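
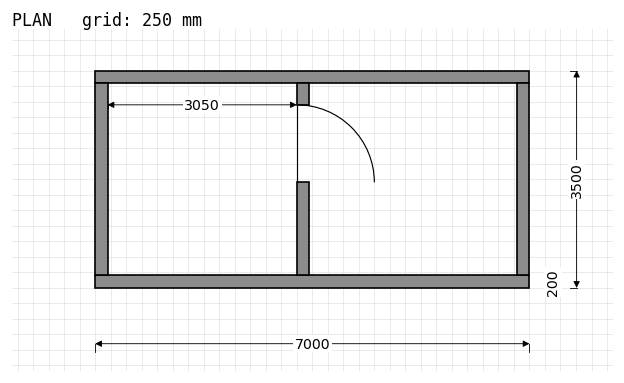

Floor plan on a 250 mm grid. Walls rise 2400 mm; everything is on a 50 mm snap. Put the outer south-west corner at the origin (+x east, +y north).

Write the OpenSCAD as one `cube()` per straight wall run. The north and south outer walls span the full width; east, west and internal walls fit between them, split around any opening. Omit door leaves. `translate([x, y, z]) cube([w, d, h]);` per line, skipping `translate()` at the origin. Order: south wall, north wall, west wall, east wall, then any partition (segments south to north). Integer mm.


cube([7000, 200, 2400]);
translate([0, 3300, 0]) cube([7000, 200, 2400]);
translate([0, 200, 0]) cube([200, 3100, 2400]);
translate([6800, 200, 0]) cube([200, 3100, 2400]);
translate([3250, 200, 0]) cube([200, 1500, 2400]);
translate([3250, 2950, 0]) cube([200, 350, 2400]);


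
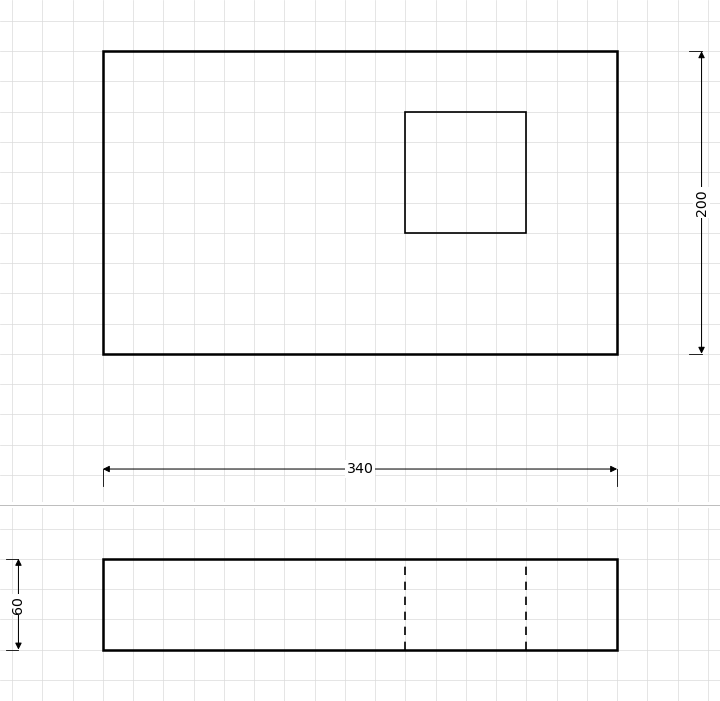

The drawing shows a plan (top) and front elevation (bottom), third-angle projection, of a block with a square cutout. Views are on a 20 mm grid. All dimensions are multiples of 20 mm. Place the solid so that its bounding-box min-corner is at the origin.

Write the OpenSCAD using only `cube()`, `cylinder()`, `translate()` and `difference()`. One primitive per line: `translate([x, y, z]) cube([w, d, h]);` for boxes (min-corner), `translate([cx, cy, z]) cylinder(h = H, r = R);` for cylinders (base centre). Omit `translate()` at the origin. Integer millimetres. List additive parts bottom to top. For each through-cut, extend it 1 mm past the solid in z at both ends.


difference() {
  cube([340, 200, 60]);
  translate([200, 80, -1]) cube([80, 80, 62]);
}


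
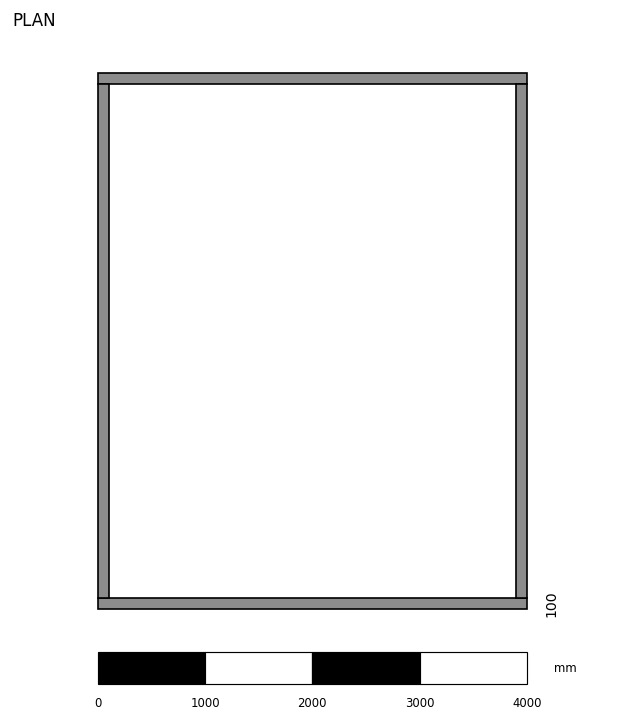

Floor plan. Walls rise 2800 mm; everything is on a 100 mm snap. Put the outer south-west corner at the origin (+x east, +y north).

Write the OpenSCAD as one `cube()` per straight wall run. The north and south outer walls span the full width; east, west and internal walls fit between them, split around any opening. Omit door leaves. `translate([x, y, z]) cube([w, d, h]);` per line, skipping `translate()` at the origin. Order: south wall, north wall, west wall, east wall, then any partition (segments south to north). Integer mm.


cube([4000, 100, 2800]);
translate([0, 4900, 0]) cube([4000, 100, 2800]);
translate([0, 100, 0]) cube([100, 4800, 2800]);
translate([3900, 100, 0]) cube([100, 4800, 2800]);


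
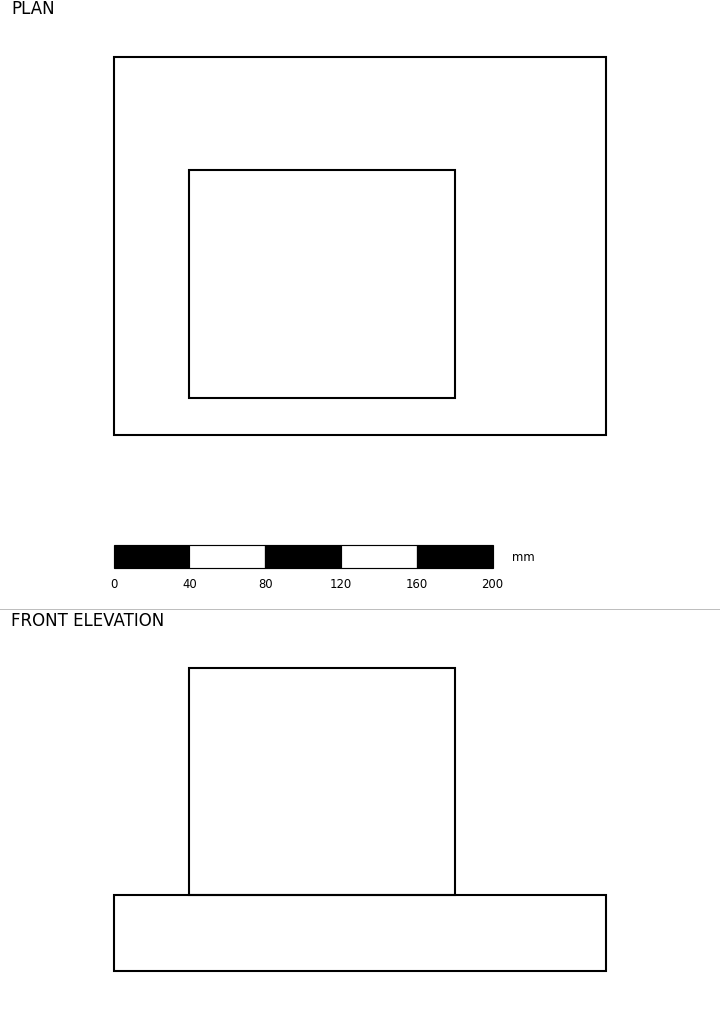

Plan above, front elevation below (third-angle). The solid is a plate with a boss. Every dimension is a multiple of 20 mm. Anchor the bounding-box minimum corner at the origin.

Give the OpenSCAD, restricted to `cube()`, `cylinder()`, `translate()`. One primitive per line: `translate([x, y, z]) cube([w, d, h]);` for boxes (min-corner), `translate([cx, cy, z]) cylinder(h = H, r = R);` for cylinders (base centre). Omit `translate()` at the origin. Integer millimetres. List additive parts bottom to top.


cube([260, 200, 40]);
translate([40, 20, 40]) cube([140, 120, 120]);


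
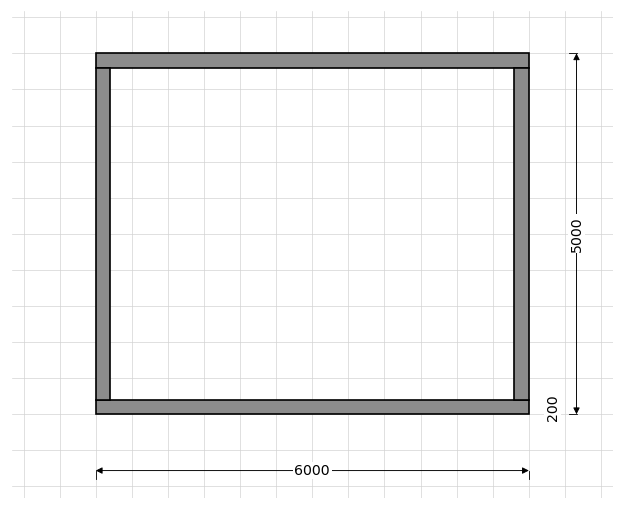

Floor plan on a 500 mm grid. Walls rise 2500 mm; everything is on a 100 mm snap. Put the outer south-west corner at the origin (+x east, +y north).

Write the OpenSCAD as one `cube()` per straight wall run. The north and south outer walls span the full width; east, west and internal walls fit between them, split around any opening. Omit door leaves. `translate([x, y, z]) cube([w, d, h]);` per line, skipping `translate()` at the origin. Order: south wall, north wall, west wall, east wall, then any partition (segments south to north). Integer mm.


cube([6000, 200, 2500]);
translate([0, 4800, 0]) cube([6000, 200, 2500]);
translate([0, 200, 0]) cube([200, 4600, 2500]);
translate([5800, 200, 0]) cube([200, 4600, 2500]);


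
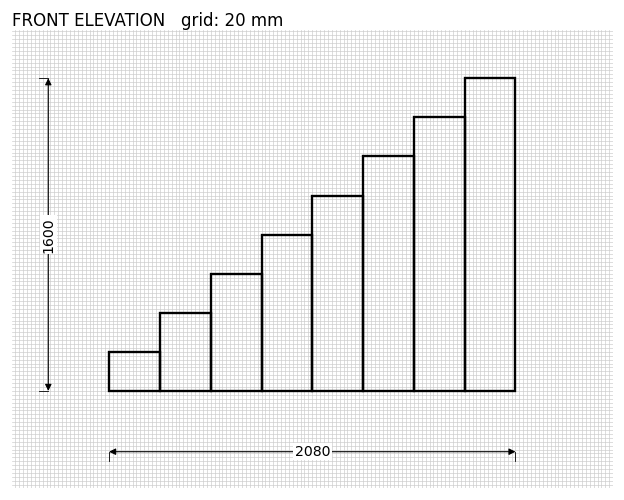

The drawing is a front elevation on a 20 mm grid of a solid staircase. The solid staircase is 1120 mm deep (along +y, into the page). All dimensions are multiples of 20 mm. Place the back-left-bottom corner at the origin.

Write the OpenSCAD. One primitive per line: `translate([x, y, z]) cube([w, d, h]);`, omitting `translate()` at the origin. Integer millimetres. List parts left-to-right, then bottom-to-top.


cube([260, 1120, 200]);
translate([260, 0, 0]) cube([260, 1120, 400]);
translate([520, 0, 0]) cube([260, 1120, 600]);
translate([780, 0, 0]) cube([260, 1120, 800]);
translate([1040, 0, 0]) cube([260, 1120, 1000]);
translate([1300, 0, 0]) cube([260, 1120, 1200]);
translate([1560, 0, 0]) cube([260, 1120, 1400]);
translate([1820, 0, 0]) cube([260, 1120, 1600]);


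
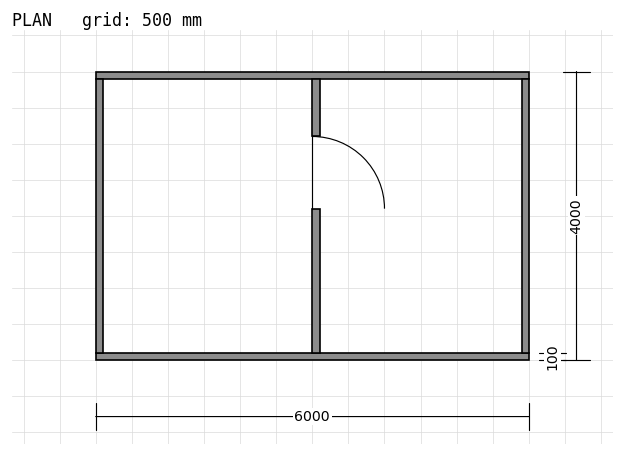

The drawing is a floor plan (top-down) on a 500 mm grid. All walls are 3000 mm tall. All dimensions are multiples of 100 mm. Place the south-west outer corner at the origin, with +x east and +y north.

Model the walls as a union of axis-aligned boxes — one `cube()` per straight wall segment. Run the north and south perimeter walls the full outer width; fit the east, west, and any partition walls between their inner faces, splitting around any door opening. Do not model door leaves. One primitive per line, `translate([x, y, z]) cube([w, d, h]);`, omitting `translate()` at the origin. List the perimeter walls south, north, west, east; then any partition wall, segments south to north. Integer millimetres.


cube([6000, 100, 3000]);
translate([0, 3900, 0]) cube([6000, 100, 3000]);
translate([0, 100, 0]) cube([100, 3800, 3000]);
translate([5900, 100, 0]) cube([100, 3800, 3000]);
translate([3000, 100, 0]) cube([100, 2000, 3000]);
translate([3000, 3100, 0]) cube([100, 800, 3000]);


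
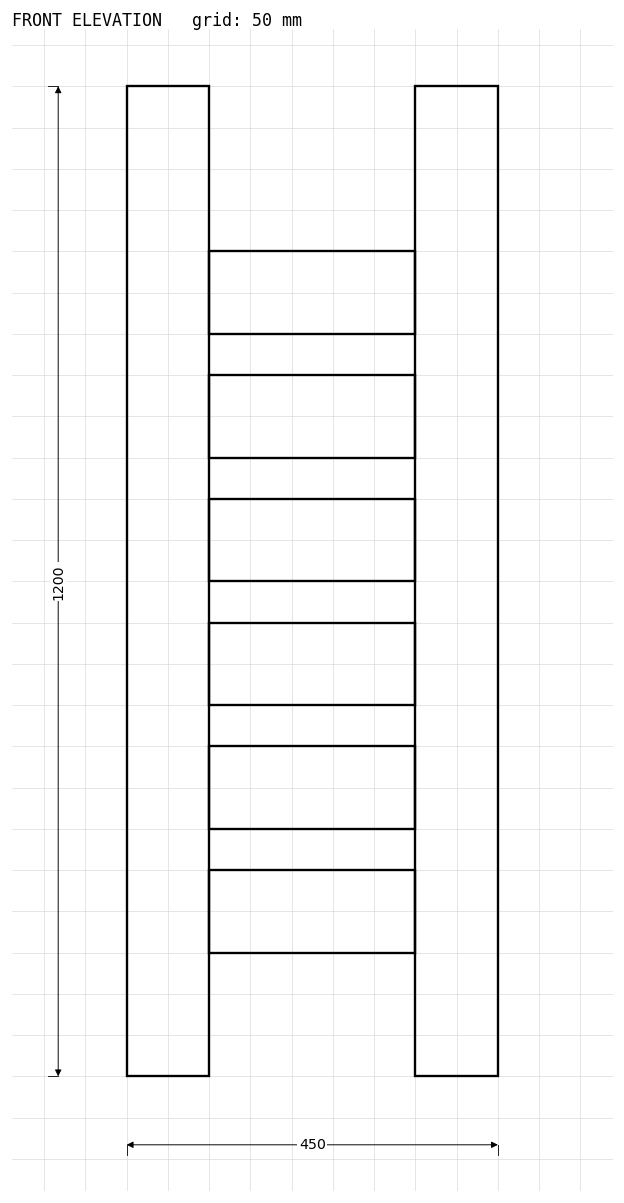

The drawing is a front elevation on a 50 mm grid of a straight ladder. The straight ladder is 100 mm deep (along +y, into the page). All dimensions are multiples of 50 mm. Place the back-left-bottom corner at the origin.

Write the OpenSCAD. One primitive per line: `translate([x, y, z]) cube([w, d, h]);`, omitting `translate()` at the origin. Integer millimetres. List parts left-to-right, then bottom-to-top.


cube([100, 100, 1200]);
translate([100, 0, 150]) cube([250, 100, 100]);
translate([100, 0, 300]) cube([250, 100, 100]);
translate([100, 0, 450]) cube([250, 100, 100]);
translate([100, 0, 600]) cube([250, 100, 100]);
translate([100, 0, 750]) cube([250, 100, 100]);
translate([100, 0, 900]) cube([250, 100, 100]);
translate([350, 0, 0]) cube([100, 100, 1200]);


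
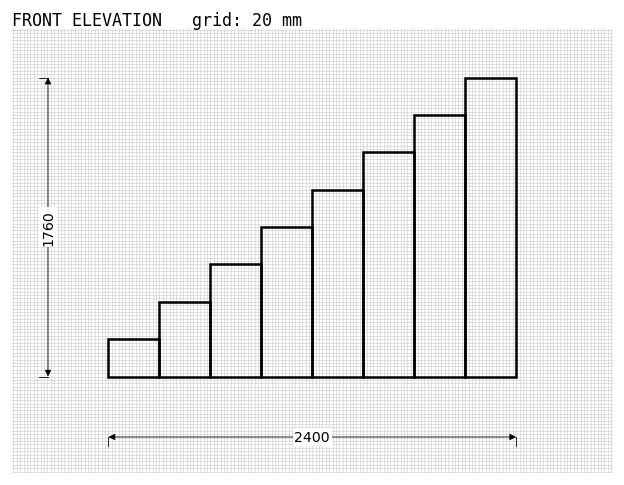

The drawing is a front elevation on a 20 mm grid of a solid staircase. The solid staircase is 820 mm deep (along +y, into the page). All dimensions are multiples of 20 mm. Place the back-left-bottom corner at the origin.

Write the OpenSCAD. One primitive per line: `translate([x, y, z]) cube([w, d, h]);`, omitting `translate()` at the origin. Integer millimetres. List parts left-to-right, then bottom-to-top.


cube([300, 820, 220]);
translate([300, 0, 0]) cube([300, 820, 440]);
translate([600, 0, 0]) cube([300, 820, 660]);
translate([900, 0, 0]) cube([300, 820, 880]);
translate([1200, 0, 0]) cube([300, 820, 1100]);
translate([1500, 0, 0]) cube([300, 820, 1320]);
translate([1800, 0, 0]) cube([300, 820, 1540]);
translate([2100, 0, 0]) cube([300, 820, 1760]);


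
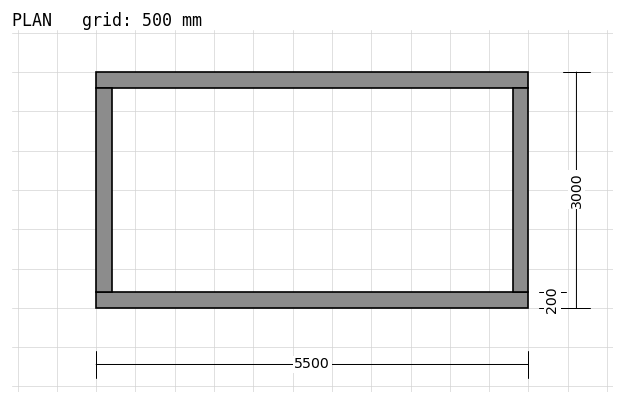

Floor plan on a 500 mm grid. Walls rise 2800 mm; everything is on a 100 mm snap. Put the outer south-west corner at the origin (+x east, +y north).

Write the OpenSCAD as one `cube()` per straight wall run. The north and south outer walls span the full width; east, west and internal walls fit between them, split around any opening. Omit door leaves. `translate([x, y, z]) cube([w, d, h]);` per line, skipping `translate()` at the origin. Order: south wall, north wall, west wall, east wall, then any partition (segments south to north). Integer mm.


cube([5500, 200, 2800]);
translate([0, 2800, 0]) cube([5500, 200, 2800]);
translate([0, 200, 0]) cube([200, 2600, 2800]);
translate([5300, 200, 0]) cube([200, 2600, 2800]);


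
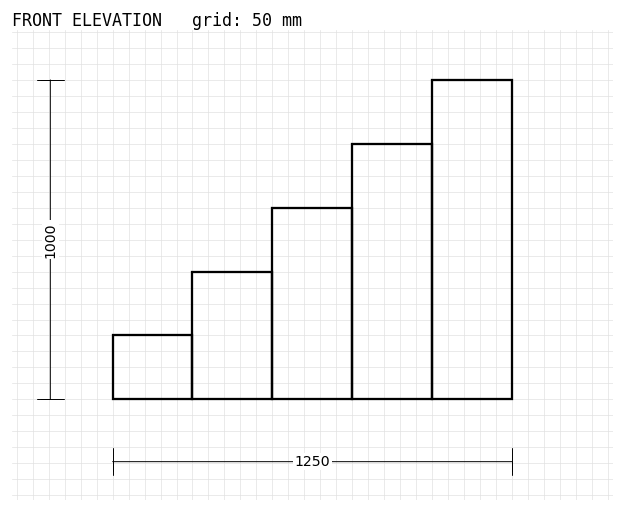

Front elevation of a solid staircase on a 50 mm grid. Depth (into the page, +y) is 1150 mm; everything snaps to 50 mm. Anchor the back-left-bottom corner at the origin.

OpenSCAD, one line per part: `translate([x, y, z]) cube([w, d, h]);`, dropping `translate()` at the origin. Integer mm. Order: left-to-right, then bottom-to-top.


cube([250, 1150, 200]);
translate([250, 0, 0]) cube([250, 1150, 400]);
translate([500, 0, 0]) cube([250, 1150, 600]);
translate([750, 0, 0]) cube([250, 1150, 800]);
translate([1000, 0, 0]) cube([250, 1150, 1000]);


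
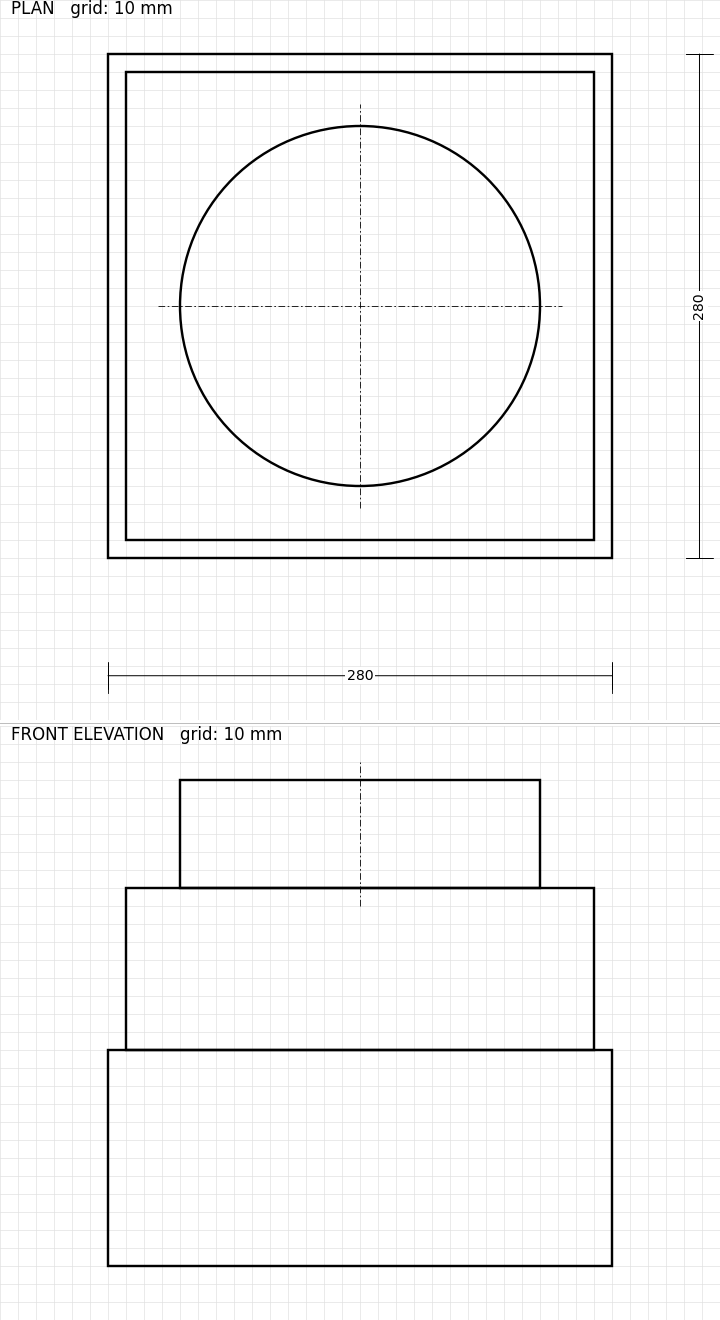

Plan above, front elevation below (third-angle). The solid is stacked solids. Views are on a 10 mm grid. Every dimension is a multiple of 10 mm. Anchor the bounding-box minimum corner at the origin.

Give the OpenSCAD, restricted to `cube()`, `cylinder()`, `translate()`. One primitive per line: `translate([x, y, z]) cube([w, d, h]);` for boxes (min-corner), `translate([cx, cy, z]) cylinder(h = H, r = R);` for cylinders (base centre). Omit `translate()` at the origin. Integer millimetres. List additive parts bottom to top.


cube([280, 280, 120]);
translate([10, 10, 120]) cube([260, 260, 90]);
translate([140, 140, 210]) cylinder(h = 60, r = 100);


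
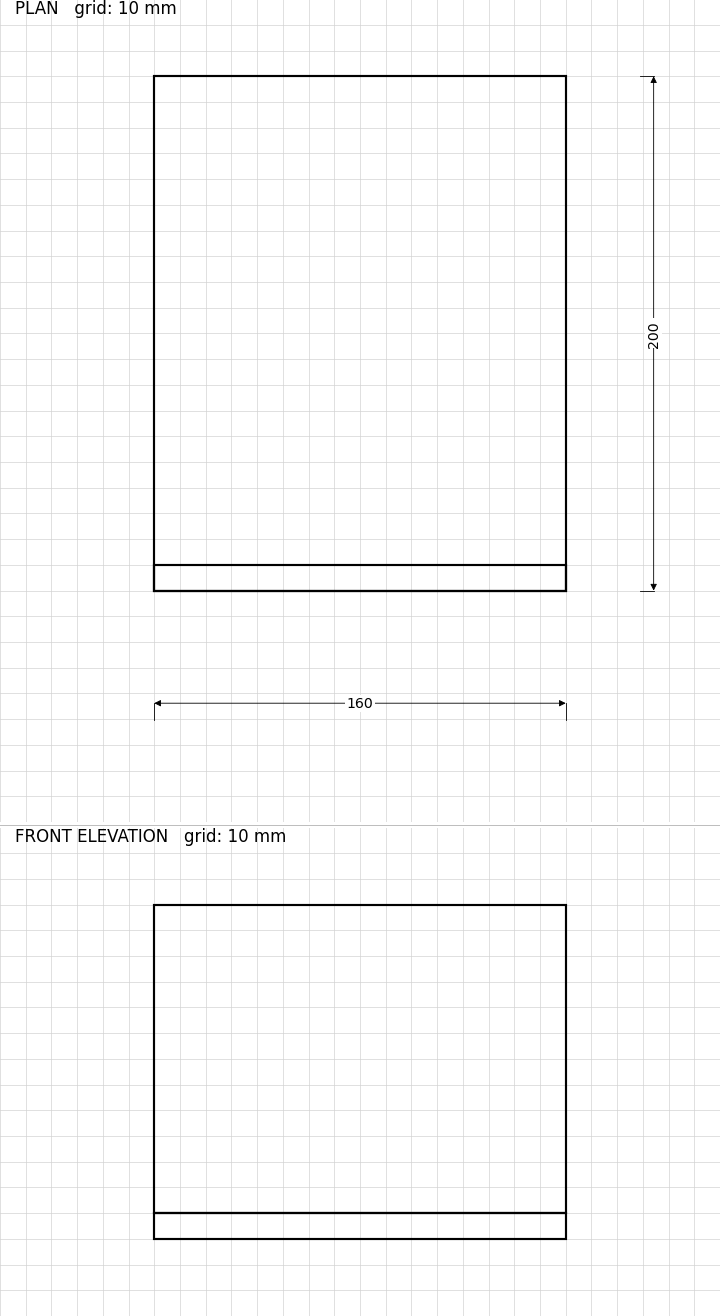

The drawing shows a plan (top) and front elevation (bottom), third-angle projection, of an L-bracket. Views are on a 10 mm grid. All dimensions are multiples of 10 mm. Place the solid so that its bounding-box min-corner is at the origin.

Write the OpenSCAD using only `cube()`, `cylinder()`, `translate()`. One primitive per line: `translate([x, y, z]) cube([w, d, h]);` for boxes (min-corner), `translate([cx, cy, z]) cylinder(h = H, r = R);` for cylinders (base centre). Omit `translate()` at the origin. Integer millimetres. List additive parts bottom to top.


cube([160, 200, 10]);
translate([0, 0, 10]) cube([160, 10, 120]);


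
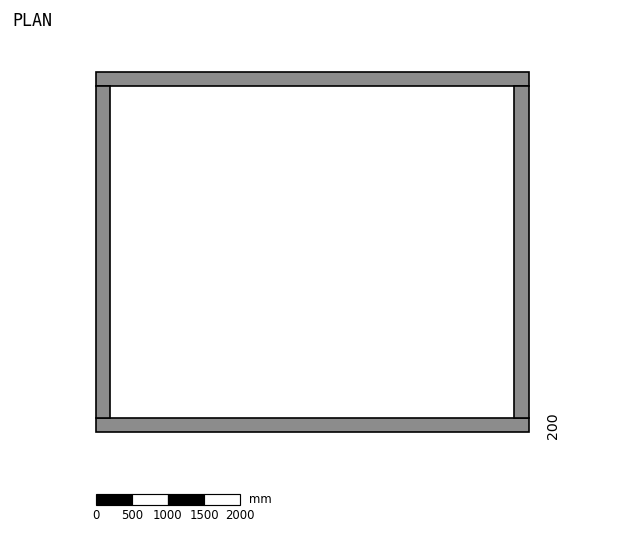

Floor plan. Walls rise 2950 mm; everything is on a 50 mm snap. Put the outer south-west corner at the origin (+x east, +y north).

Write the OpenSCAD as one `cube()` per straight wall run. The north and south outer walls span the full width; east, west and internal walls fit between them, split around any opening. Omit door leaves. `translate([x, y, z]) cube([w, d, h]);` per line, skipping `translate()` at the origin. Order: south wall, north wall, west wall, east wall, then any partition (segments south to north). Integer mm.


cube([6000, 200, 2950]);
translate([0, 4800, 0]) cube([6000, 200, 2950]);
translate([0, 200, 0]) cube([200, 4600, 2950]);
translate([5800, 200, 0]) cube([200, 4600, 2950]);


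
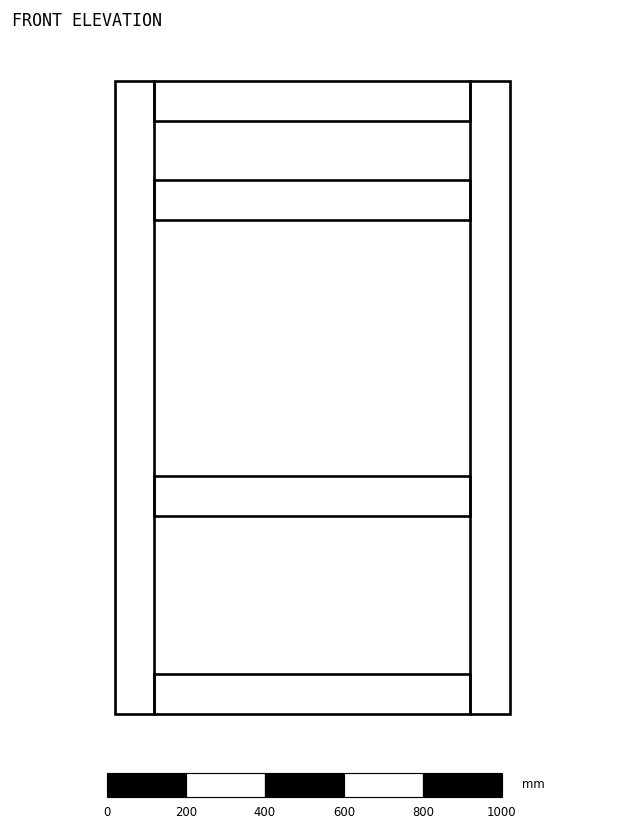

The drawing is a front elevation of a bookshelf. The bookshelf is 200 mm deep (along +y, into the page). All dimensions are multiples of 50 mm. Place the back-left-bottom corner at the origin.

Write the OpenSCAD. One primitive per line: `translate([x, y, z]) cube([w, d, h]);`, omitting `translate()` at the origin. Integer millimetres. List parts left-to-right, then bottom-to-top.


cube([100, 200, 1600]);
translate([100, 0, 0]) cube([800, 200, 100]);
translate([100, 0, 500]) cube([800, 200, 100]);
translate([100, 0, 1250]) cube([800, 200, 100]);
translate([100, 0, 1500]) cube([800, 200, 100]);
translate([900, 0, 0]) cube([100, 200, 1600]);


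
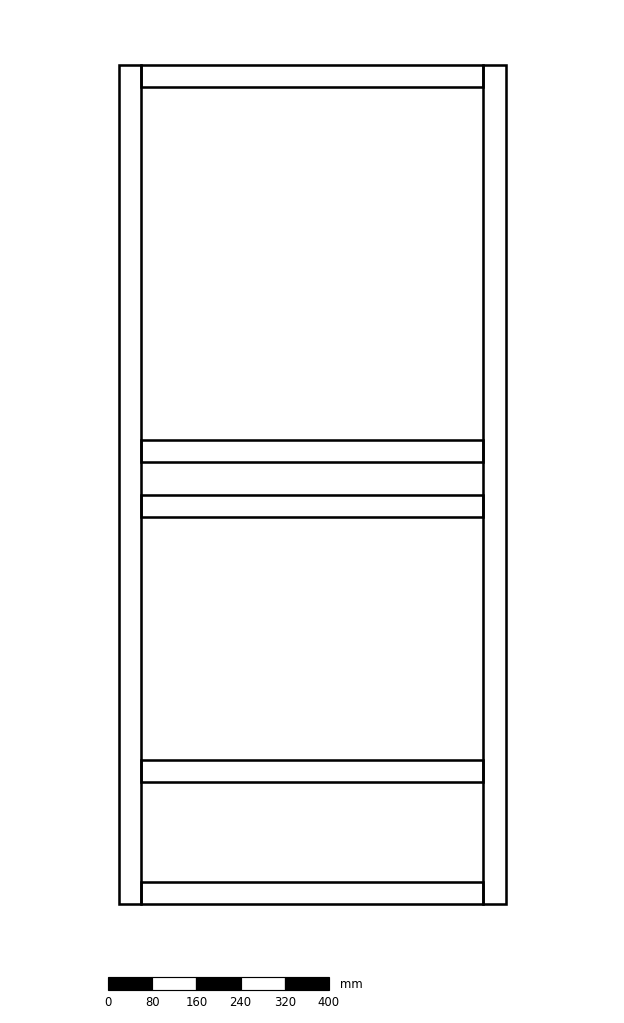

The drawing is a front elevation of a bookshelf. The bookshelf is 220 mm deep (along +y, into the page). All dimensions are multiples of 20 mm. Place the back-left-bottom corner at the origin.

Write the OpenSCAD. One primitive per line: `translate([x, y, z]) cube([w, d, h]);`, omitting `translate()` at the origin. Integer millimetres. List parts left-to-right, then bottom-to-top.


cube([40, 220, 1520]);
translate([40, 0, 0]) cube([620, 220, 40]);
translate([40, 0, 220]) cube([620, 220, 40]);
translate([40, 0, 700]) cube([620, 220, 40]);
translate([40, 0, 800]) cube([620, 220, 40]);
translate([40, 0, 1480]) cube([620, 220, 40]);
translate([660, 0, 0]) cube([40, 220, 1520]);


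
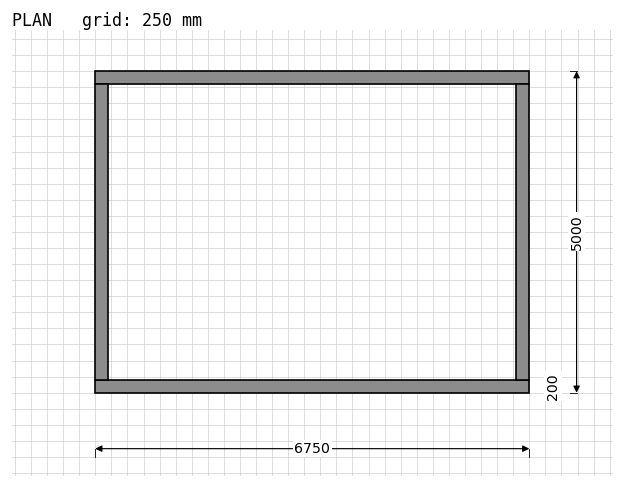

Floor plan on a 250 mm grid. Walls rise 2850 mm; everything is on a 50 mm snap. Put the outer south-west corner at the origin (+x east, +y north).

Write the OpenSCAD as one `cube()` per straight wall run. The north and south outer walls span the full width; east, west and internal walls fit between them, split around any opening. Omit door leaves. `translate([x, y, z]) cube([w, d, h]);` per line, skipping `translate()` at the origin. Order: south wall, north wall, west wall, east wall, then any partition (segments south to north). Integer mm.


cube([6750, 200, 2850]);
translate([0, 4800, 0]) cube([6750, 200, 2850]);
translate([0, 200, 0]) cube([200, 4600, 2850]);
translate([6550, 200, 0]) cube([200, 4600, 2850]);


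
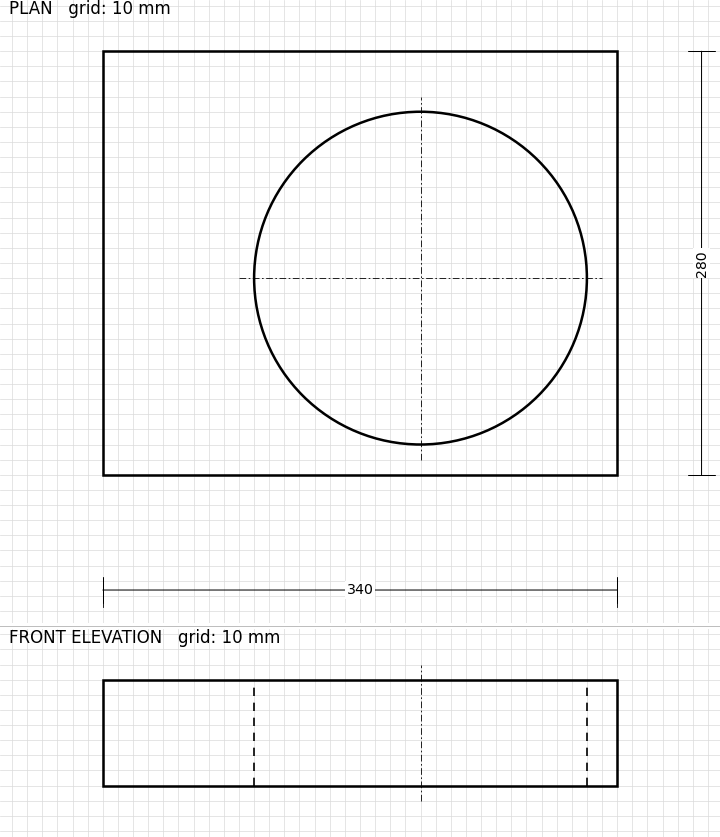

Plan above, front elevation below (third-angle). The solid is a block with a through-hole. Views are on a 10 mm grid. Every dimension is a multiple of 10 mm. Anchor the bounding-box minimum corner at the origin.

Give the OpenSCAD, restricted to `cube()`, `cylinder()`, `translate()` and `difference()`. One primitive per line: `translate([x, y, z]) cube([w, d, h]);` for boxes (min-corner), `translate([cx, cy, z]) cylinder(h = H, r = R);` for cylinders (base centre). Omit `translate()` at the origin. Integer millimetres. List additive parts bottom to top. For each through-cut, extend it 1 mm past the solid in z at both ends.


difference() {
  cube([340, 280, 70]);
  translate([210, 130, -1]) cylinder(h = 72, r = 110);
}


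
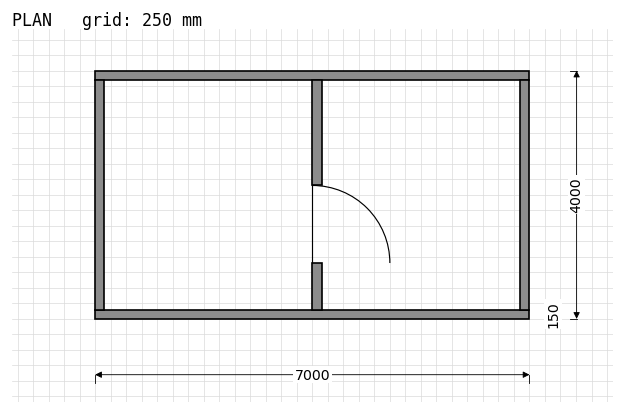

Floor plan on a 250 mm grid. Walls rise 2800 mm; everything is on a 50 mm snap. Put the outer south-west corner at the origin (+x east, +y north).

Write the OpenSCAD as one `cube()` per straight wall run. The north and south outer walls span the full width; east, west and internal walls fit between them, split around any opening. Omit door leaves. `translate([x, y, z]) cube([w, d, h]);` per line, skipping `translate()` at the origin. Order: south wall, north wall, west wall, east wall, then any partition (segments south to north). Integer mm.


cube([7000, 150, 2800]);
translate([0, 3850, 0]) cube([7000, 150, 2800]);
translate([0, 150, 0]) cube([150, 3700, 2800]);
translate([6850, 150, 0]) cube([150, 3700, 2800]);
translate([3500, 150, 0]) cube([150, 750, 2800]);
translate([3500, 2150, 0]) cube([150, 1700, 2800]);


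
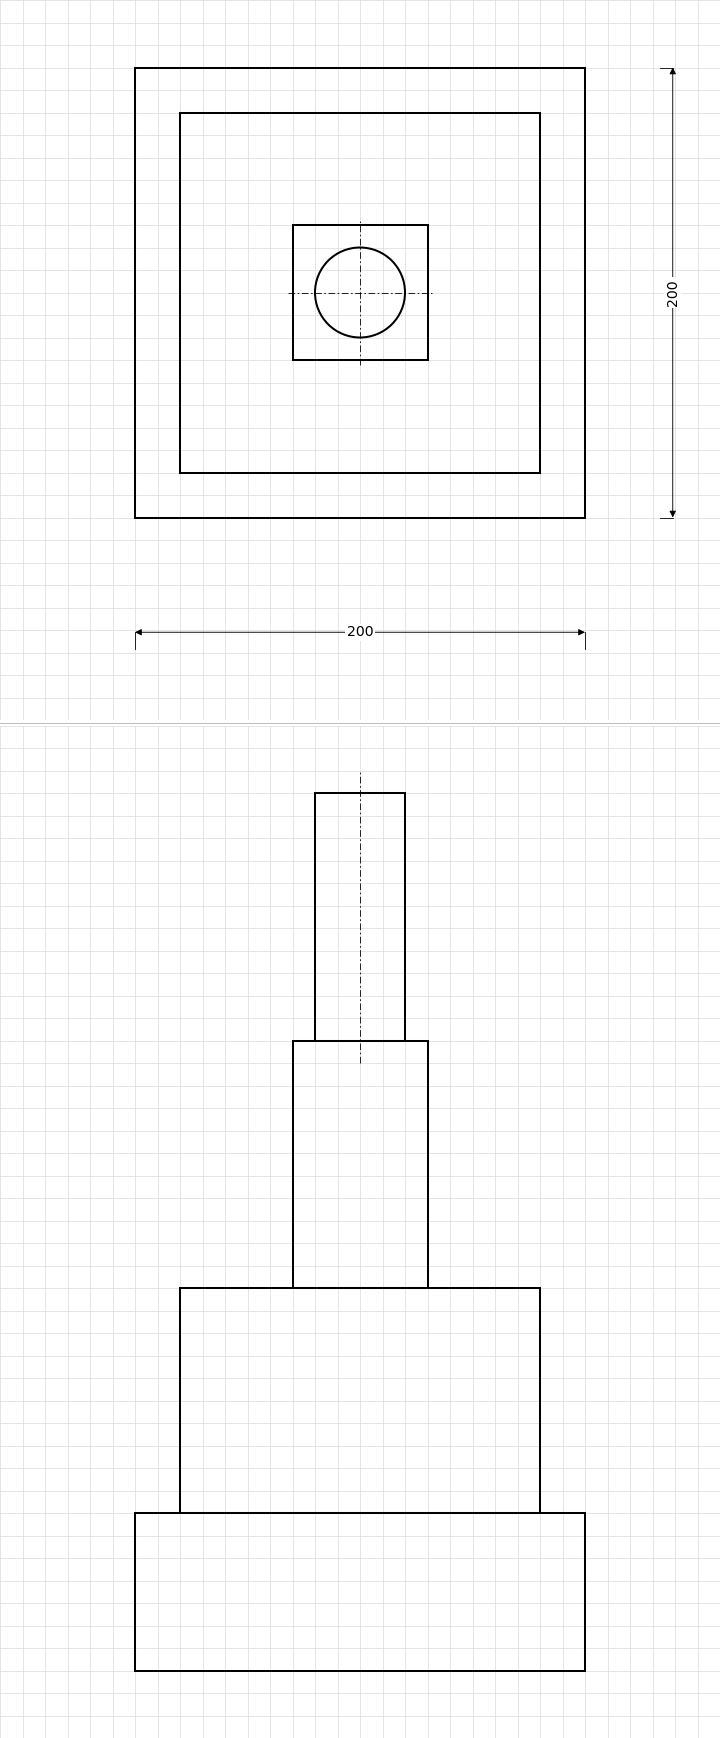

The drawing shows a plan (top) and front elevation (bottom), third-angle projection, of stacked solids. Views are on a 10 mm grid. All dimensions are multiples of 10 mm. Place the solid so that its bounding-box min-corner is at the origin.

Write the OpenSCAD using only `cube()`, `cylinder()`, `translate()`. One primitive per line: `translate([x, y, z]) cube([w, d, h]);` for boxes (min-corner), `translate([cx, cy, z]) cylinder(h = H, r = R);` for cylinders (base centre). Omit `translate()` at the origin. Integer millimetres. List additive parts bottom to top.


cube([200, 200, 70]);
translate([20, 20, 70]) cube([160, 160, 100]);
translate([70, 70, 170]) cube([60, 60, 110]);
translate([100, 100, 280]) cylinder(h = 110, r = 20);


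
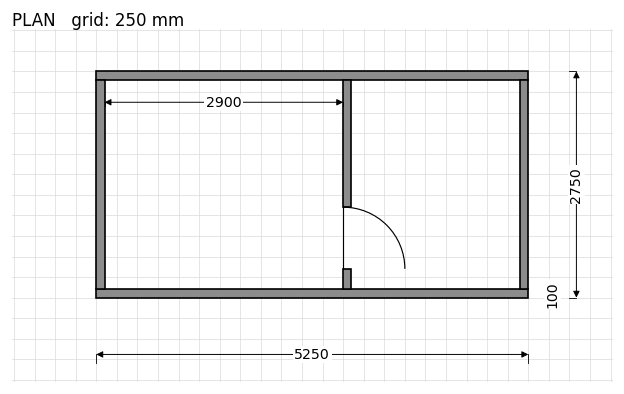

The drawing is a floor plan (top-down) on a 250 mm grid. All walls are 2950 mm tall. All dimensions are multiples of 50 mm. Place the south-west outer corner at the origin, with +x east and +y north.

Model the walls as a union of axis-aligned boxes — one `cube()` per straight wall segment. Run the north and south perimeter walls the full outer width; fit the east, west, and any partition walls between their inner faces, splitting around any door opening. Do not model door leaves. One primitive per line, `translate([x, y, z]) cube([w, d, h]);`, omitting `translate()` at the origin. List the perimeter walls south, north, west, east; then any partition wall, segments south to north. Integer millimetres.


cube([5250, 100, 2950]);
translate([0, 2650, 0]) cube([5250, 100, 2950]);
translate([0, 100, 0]) cube([100, 2550, 2950]);
translate([5150, 100, 0]) cube([100, 2550, 2950]);
translate([3000, 100, 0]) cube([100, 250, 2950]);
translate([3000, 1100, 0]) cube([100, 1550, 2950]);


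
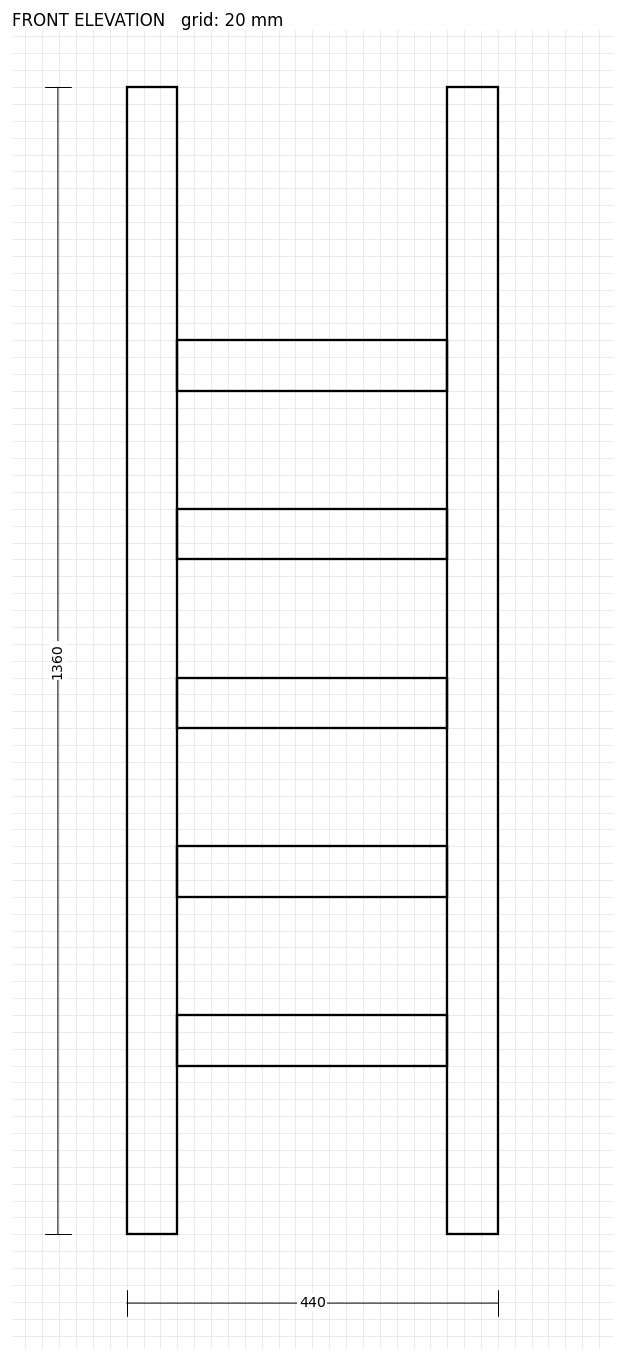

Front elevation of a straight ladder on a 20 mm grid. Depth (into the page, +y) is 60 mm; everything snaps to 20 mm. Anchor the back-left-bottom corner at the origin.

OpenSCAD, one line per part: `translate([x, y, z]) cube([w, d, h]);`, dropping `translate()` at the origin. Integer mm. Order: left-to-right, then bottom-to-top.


cube([60, 60, 1360]);
translate([60, 0, 200]) cube([320, 60, 60]);
translate([60, 0, 400]) cube([320, 60, 60]);
translate([60, 0, 600]) cube([320, 60, 60]);
translate([60, 0, 800]) cube([320, 60, 60]);
translate([60, 0, 1000]) cube([320, 60, 60]);
translate([380, 0, 0]) cube([60, 60, 1360]);


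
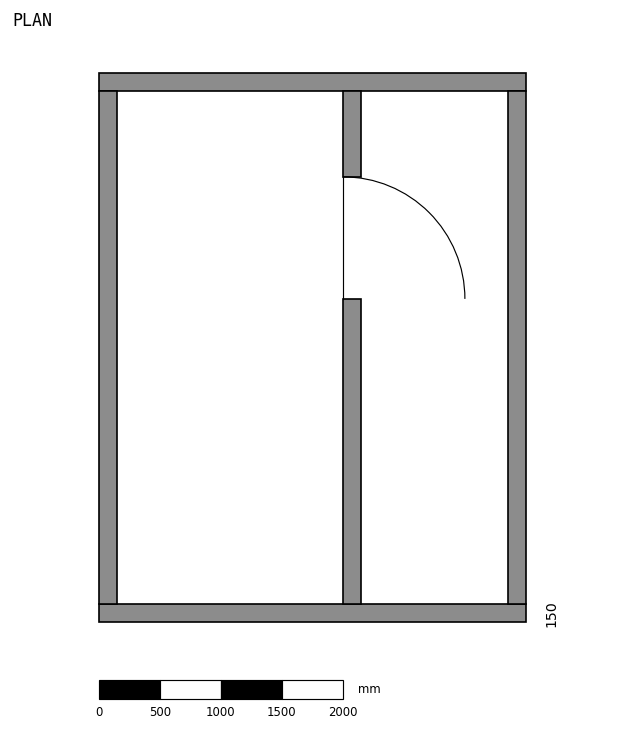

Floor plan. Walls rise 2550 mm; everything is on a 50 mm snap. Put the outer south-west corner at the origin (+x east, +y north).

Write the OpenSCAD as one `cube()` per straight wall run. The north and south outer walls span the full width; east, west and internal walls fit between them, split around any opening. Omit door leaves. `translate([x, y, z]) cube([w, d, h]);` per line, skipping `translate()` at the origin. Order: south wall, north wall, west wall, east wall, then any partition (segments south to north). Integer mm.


cube([3500, 150, 2550]);
translate([0, 4350, 0]) cube([3500, 150, 2550]);
translate([0, 150, 0]) cube([150, 4200, 2550]);
translate([3350, 150, 0]) cube([150, 4200, 2550]);
translate([2000, 150, 0]) cube([150, 2500, 2550]);
translate([2000, 3650, 0]) cube([150, 700, 2550]);


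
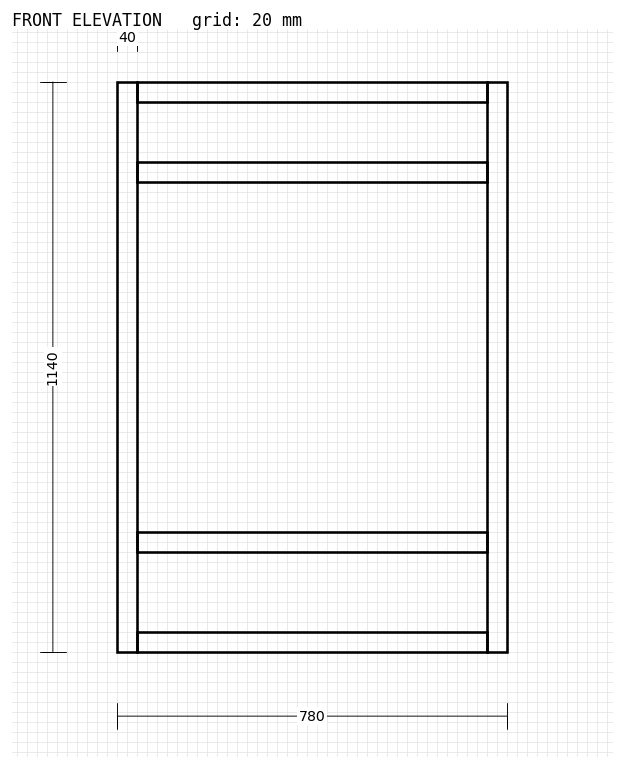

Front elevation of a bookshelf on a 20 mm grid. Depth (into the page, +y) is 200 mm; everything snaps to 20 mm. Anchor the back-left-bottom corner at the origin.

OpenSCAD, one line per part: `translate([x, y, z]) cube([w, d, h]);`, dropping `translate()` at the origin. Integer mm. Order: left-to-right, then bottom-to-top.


cube([40, 200, 1140]);
translate([40, 0, 0]) cube([700, 200, 40]);
translate([40, 0, 200]) cube([700, 200, 40]);
translate([40, 0, 940]) cube([700, 200, 40]);
translate([40, 0, 1100]) cube([700, 200, 40]);
translate([740, 0, 0]) cube([40, 200, 1140]);


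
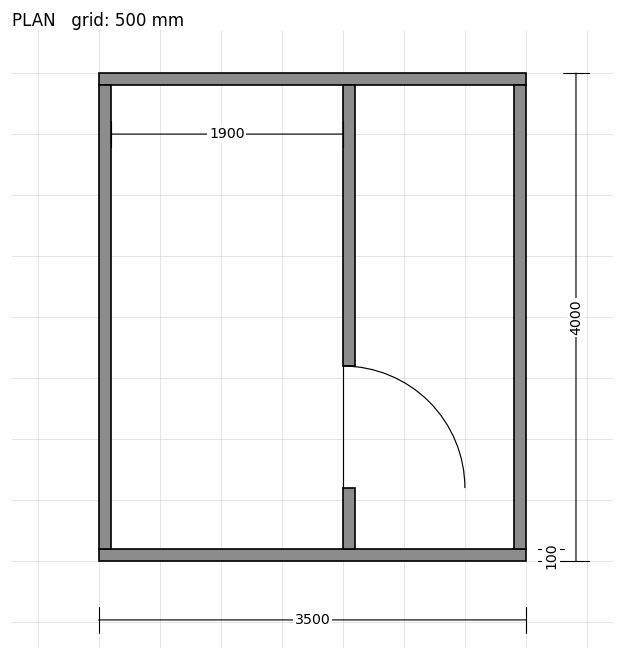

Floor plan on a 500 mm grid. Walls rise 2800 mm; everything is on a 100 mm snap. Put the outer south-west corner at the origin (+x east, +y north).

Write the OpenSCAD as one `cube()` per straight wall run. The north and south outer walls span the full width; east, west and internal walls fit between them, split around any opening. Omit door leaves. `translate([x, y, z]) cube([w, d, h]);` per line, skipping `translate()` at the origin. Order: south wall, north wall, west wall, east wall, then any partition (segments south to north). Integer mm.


cube([3500, 100, 2800]);
translate([0, 3900, 0]) cube([3500, 100, 2800]);
translate([0, 100, 0]) cube([100, 3800, 2800]);
translate([3400, 100, 0]) cube([100, 3800, 2800]);
translate([2000, 100, 0]) cube([100, 500, 2800]);
translate([2000, 1600, 0]) cube([100, 2300, 2800]);


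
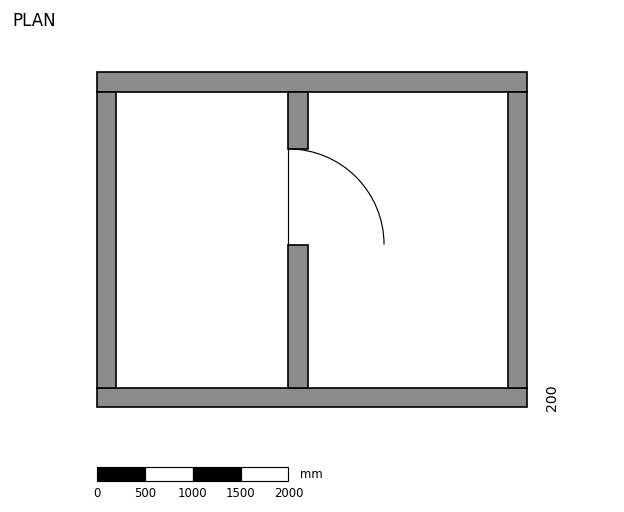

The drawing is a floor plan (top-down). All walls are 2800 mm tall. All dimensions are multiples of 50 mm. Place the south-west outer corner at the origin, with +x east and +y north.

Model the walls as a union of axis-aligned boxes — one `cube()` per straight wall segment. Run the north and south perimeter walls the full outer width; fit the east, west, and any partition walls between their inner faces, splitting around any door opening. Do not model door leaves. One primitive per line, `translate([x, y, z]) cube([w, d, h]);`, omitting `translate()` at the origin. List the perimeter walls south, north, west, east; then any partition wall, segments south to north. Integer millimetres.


cube([4500, 200, 2800]);
translate([0, 3300, 0]) cube([4500, 200, 2800]);
translate([0, 200, 0]) cube([200, 3100, 2800]);
translate([4300, 200, 0]) cube([200, 3100, 2800]);
translate([2000, 200, 0]) cube([200, 1500, 2800]);
translate([2000, 2700, 0]) cube([200, 600, 2800]);


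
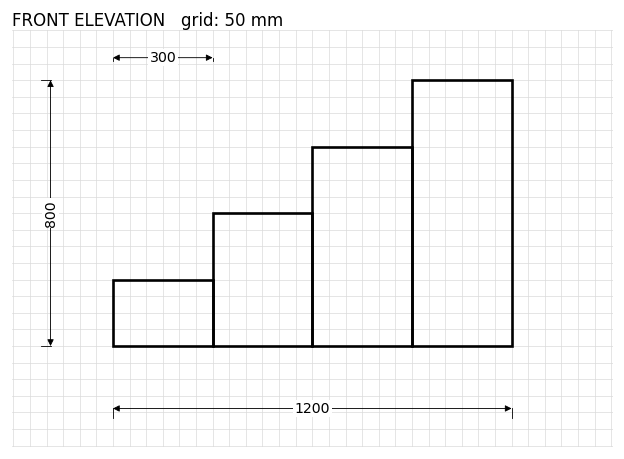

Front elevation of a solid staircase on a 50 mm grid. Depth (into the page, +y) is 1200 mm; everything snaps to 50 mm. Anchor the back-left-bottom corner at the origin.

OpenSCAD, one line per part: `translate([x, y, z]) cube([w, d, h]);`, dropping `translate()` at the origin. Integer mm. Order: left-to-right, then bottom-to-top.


cube([300, 1200, 200]);
translate([300, 0, 0]) cube([300, 1200, 400]);
translate([600, 0, 0]) cube([300, 1200, 600]);
translate([900, 0, 0]) cube([300, 1200, 800]);


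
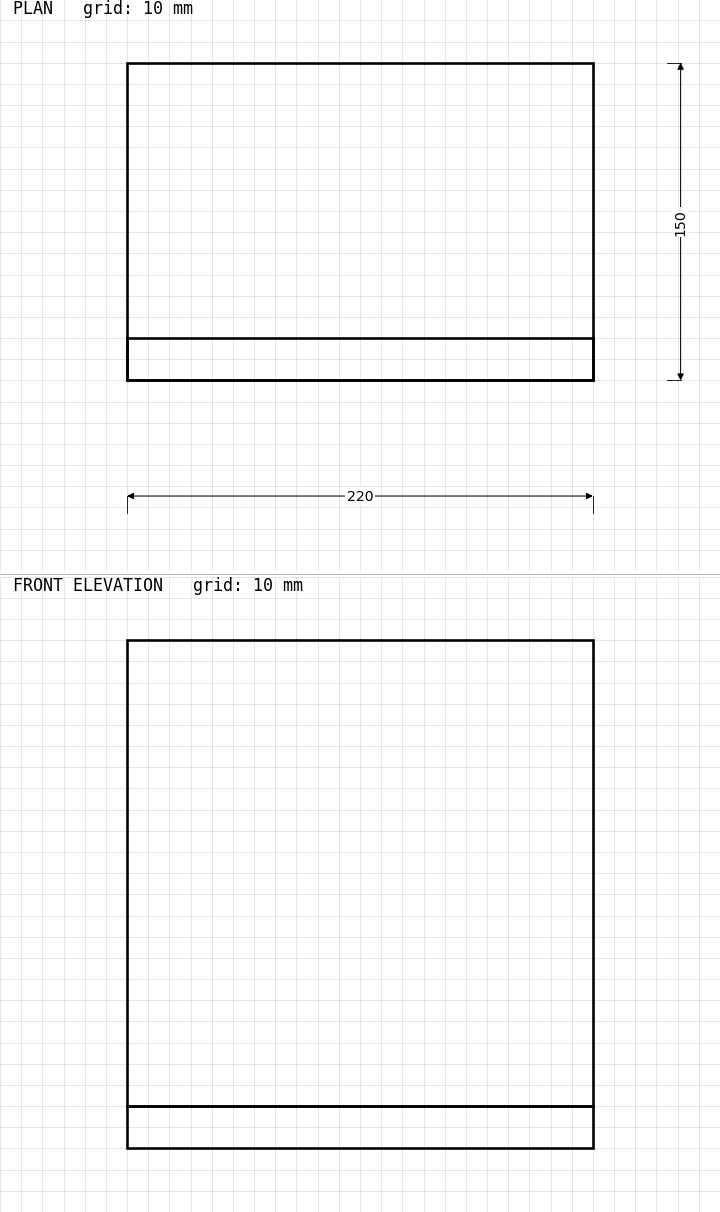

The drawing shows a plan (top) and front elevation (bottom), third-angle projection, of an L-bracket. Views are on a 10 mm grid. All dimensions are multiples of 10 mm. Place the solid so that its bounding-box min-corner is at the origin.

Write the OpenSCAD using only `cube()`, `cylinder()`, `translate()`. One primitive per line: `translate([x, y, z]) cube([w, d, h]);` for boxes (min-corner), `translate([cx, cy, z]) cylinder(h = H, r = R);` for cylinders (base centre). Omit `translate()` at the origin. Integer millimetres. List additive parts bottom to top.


cube([220, 150, 20]);
translate([0, 0, 20]) cube([220, 20, 220]);


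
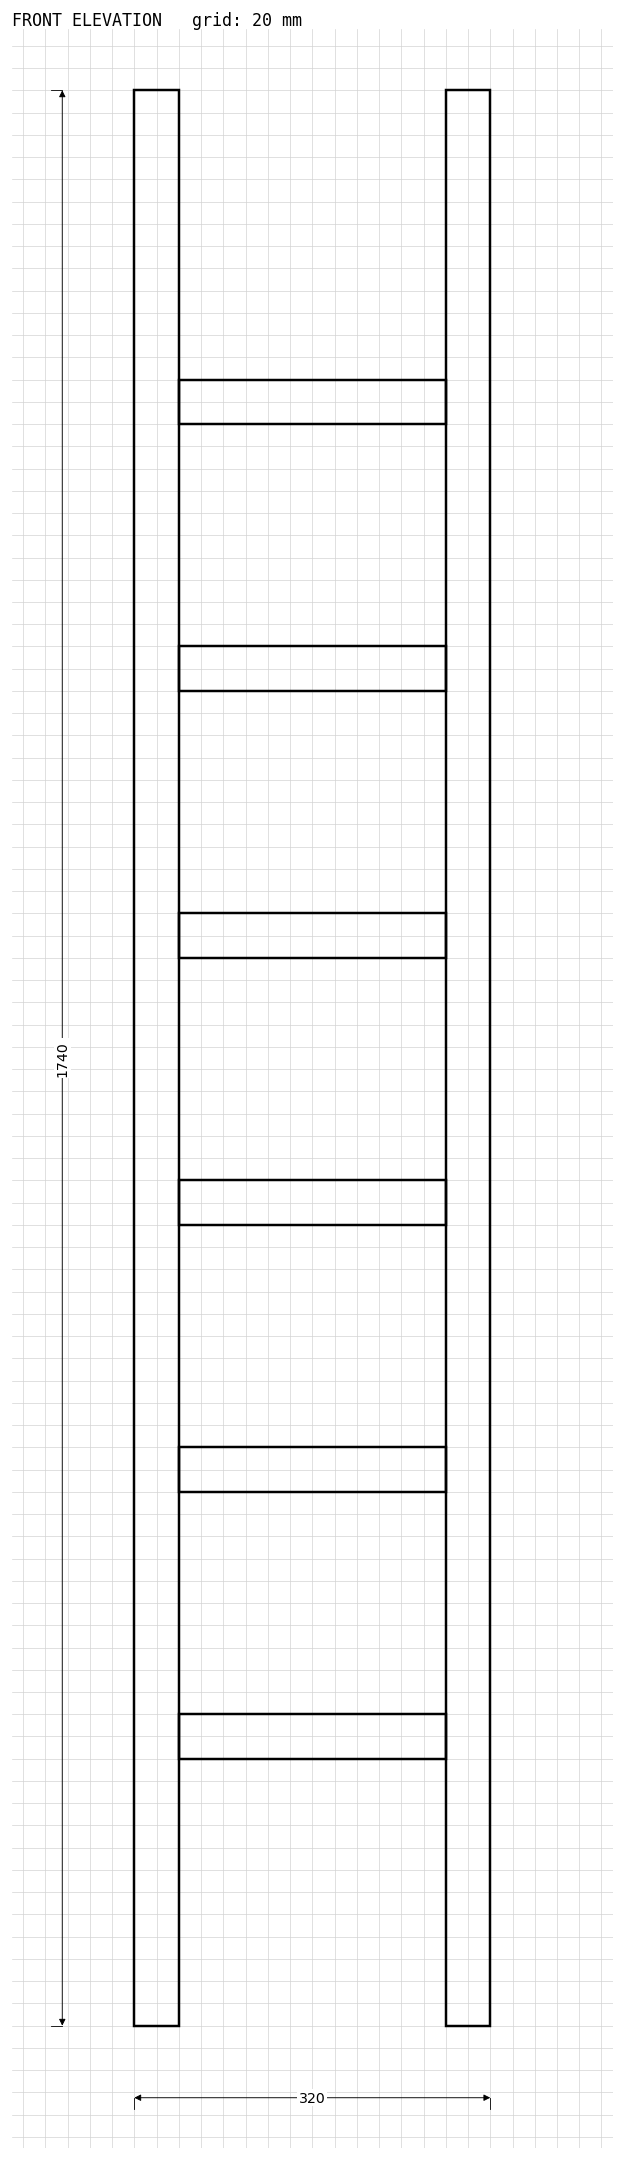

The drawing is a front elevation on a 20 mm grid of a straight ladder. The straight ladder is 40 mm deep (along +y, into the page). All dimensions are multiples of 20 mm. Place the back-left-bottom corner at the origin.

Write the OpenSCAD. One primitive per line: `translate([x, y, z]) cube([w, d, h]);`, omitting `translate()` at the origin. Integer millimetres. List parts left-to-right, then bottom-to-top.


cube([40, 40, 1740]);
translate([40, 0, 240]) cube([240, 40, 40]);
translate([40, 0, 480]) cube([240, 40, 40]);
translate([40, 0, 720]) cube([240, 40, 40]);
translate([40, 0, 960]) cube([240, 40, 40]);
translate([40, 0, 1200]) cube([240, 40, 40]);
translate([40, 0, 1440]) cube([240, 40, 40]);
translate([280, 0, 0]) cube([40, 40, 1740]);


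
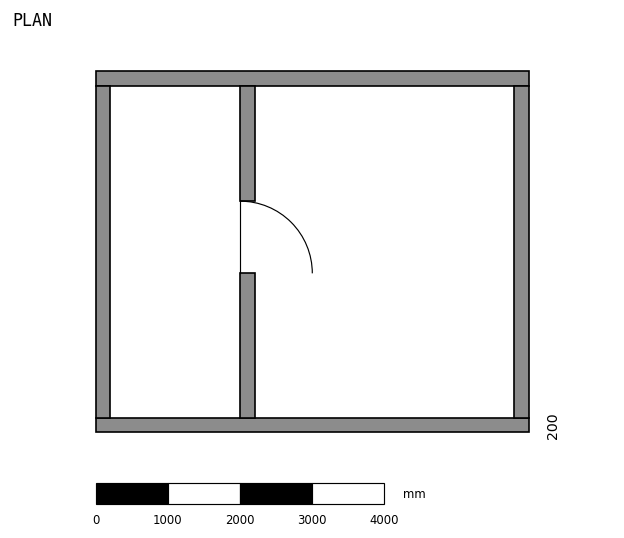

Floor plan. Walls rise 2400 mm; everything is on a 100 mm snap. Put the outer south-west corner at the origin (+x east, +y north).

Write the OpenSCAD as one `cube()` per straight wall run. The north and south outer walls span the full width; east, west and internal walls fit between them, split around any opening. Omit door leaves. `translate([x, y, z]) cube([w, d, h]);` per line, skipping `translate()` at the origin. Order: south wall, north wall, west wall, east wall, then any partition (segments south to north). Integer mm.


cube([6000, 200, 2400]);
translate([0, 4800, 0]) cube([6000, 200, 2400]);
translate([0, 200, 0]) cube([200, 4600, 2400]);
translate([5800, 200, 0]) cube([200, 4600, 2400]);
translate([2000, 200, 0]) cube([200, 2000, 2400]);
translate([2000, 3200, 0]) cube([200, 1600, 2400]);


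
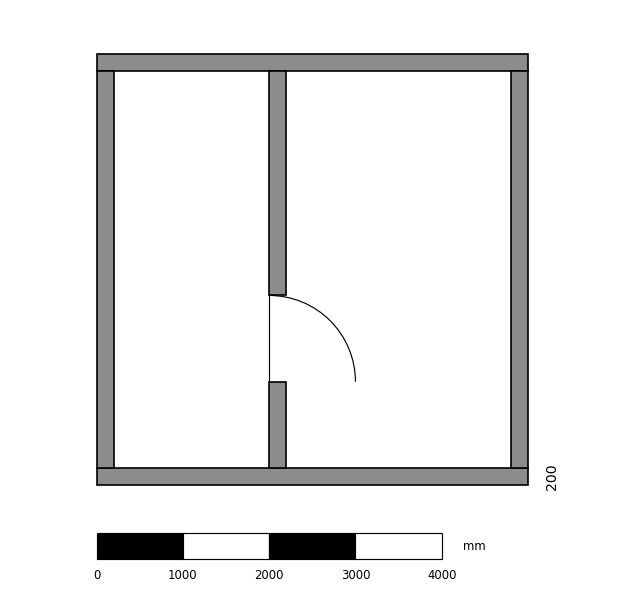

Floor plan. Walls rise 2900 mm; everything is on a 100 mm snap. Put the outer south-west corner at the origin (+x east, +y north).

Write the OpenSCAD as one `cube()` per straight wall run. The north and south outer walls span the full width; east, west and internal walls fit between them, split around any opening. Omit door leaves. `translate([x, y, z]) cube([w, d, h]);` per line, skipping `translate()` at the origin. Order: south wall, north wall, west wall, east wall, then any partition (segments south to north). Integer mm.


cube([5000, 200, 2900]);
translate([0, 4800, 0]) cube([5000, 200, 2900]);
translate([0, 200, 0]) cube([200, 4600, 2900]);
translate([4800, 200, 0]) cube([200, 4600, 2900]);
translate([2000, 200, 0]) cube([200, 1000, 2900]);
translate([2000, 2200, 0]) cube([200, 2600, 2900]);


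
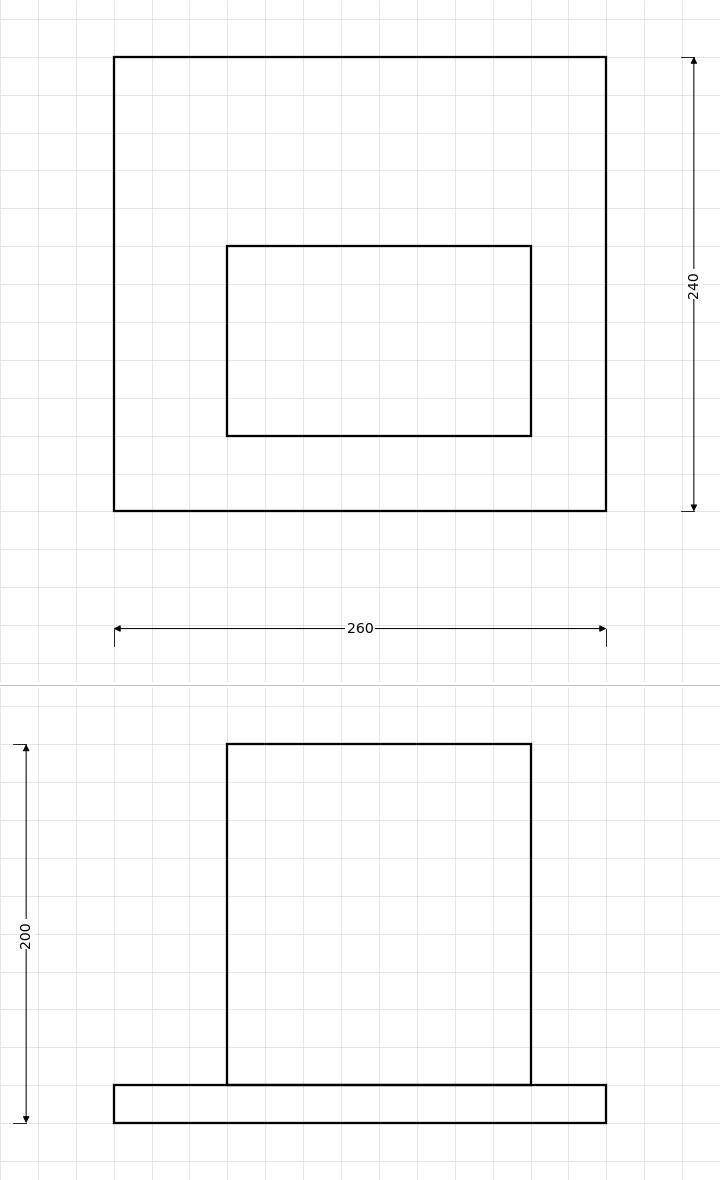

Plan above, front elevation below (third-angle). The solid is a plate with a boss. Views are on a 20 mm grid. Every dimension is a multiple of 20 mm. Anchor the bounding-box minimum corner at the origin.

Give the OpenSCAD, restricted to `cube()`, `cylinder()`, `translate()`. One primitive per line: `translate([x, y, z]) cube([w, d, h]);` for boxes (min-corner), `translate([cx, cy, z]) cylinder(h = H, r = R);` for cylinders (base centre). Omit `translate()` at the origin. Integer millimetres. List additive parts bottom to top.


cube([260, 240, 20]);
translate([60, 40, 20]) cube([160, 100, 180]);


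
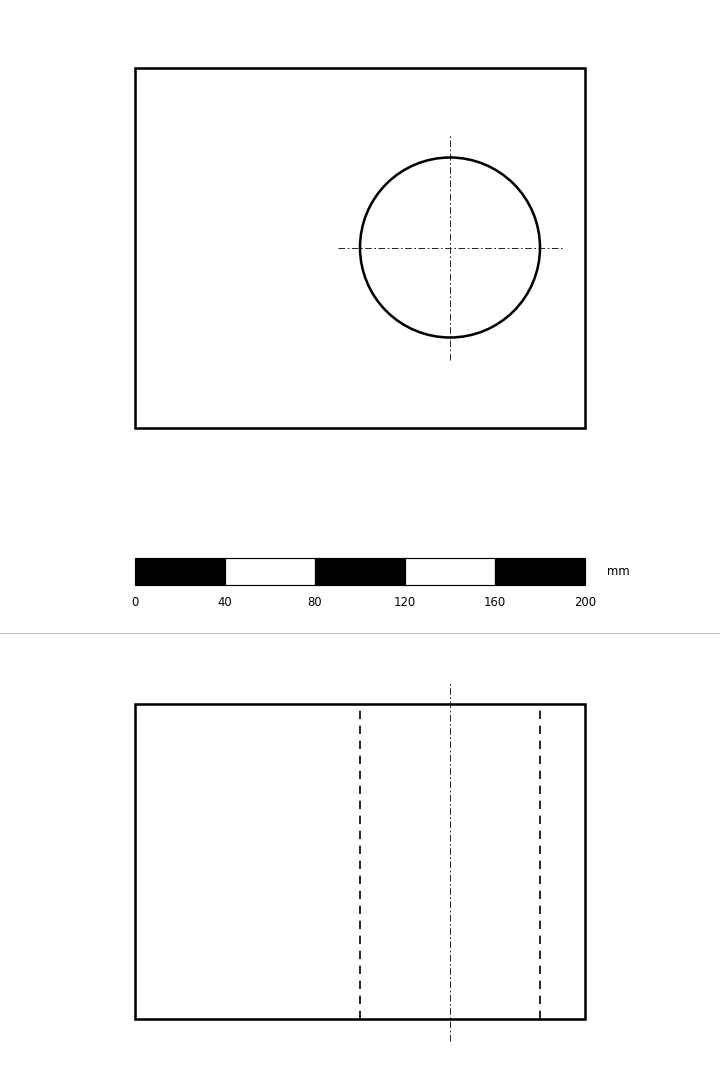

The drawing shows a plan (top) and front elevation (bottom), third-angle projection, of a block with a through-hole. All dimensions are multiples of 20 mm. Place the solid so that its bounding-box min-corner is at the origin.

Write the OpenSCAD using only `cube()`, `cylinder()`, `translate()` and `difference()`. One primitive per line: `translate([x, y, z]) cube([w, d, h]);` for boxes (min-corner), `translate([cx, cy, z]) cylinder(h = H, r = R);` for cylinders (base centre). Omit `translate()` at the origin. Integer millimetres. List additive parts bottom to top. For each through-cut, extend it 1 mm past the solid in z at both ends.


difference() {
  cube([200, 160, 140]);
  translate([140, 80, -1]) cylinder(h = 142, r = 40);
}


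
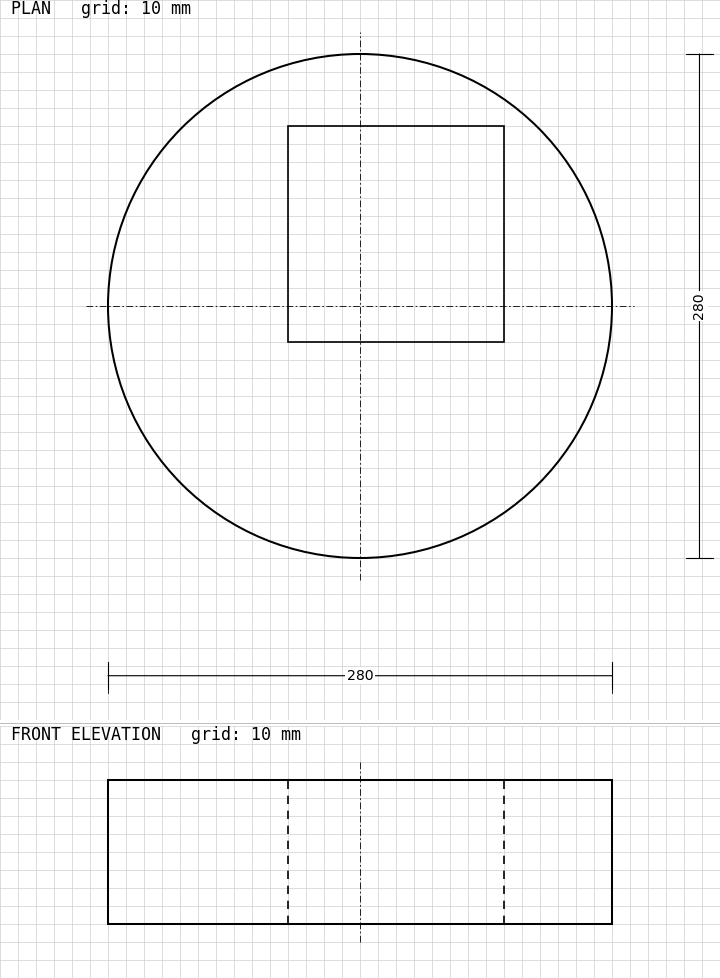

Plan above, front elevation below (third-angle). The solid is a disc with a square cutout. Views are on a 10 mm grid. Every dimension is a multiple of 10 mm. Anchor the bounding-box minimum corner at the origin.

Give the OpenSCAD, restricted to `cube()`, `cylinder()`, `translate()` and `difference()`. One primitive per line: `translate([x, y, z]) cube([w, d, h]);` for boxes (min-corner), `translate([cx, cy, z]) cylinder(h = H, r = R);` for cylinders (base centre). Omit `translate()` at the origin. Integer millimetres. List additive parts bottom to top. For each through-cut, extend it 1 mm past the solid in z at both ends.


difference() {
  translate([140, 140, 0]) cylinder(h = 80, r = 140);
  translate([100, 120, -1]) cube([120, 120, 82]);
}


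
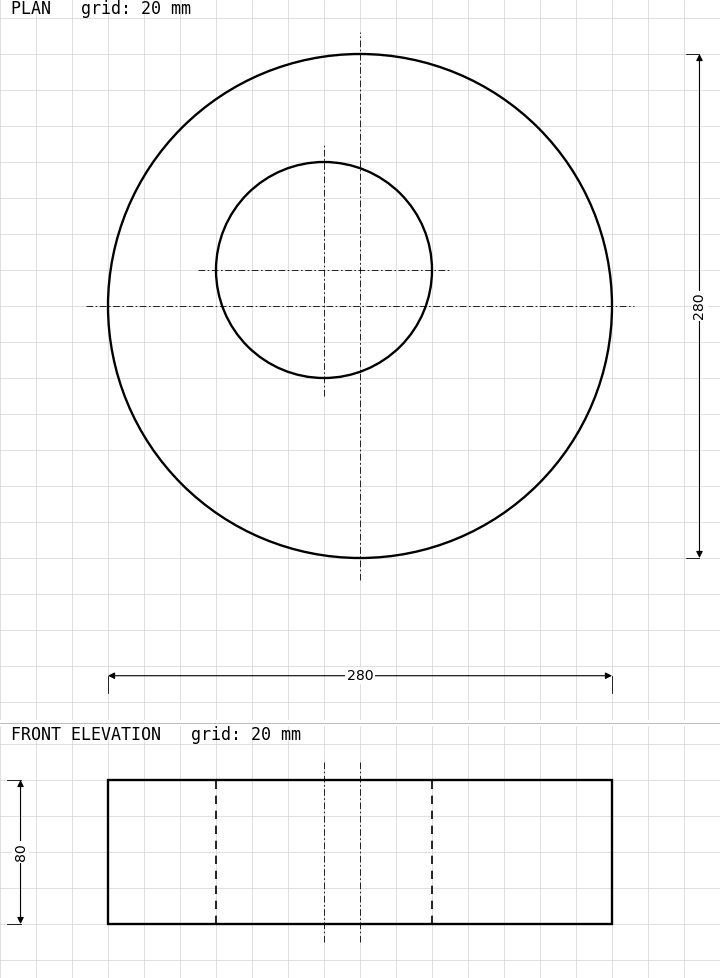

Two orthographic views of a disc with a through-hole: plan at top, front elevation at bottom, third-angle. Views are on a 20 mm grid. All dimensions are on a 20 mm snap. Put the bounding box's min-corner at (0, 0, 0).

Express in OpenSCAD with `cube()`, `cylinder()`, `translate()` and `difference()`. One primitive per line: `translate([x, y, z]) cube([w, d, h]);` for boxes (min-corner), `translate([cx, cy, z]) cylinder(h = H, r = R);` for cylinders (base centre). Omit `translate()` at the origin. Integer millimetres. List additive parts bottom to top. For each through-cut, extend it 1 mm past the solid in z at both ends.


difference() {
  translate([140, 140, 0]) cylinder(h = 80, r = 140);
  translate([120, 160, -1]) cylinder(h = 82, r = 60);
}


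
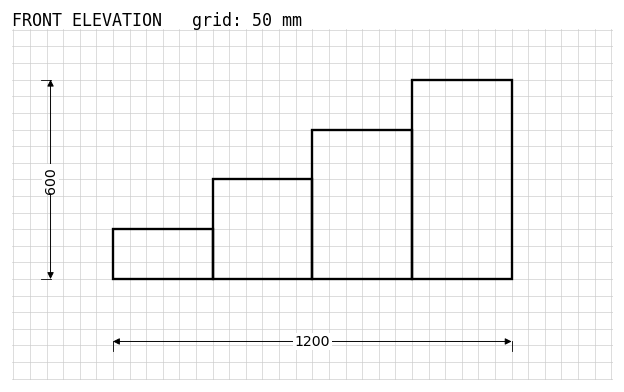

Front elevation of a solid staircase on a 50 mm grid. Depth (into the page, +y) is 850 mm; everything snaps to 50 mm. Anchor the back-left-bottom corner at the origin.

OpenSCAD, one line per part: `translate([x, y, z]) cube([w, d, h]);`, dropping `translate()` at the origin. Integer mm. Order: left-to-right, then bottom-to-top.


cube([300, 850, 150]);
translate([300, 0, 0]) cube([300, 850, 300]);
translate([600, 0, 0]) cube([300, 850, 450]);
translate([900, 0, 0]) cube([300, 850, 600]);


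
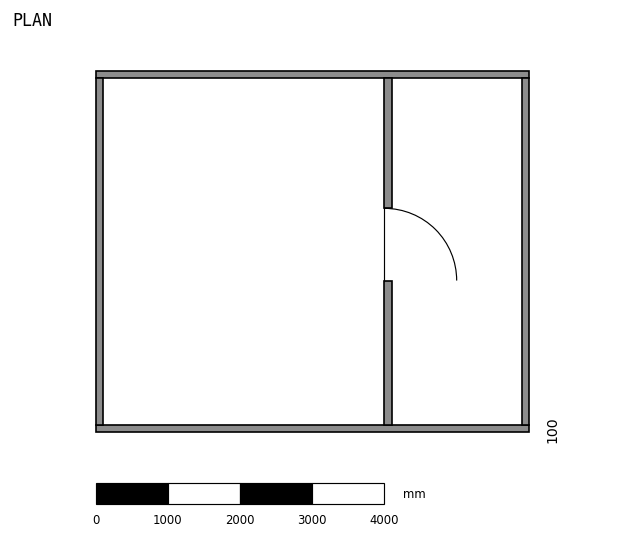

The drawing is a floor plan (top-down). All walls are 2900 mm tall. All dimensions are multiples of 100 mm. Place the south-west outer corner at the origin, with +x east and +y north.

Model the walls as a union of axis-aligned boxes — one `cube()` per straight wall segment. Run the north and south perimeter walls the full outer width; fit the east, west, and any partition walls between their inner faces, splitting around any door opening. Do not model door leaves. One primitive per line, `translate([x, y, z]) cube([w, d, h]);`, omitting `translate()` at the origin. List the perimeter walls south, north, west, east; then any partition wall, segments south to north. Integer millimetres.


cube([6000, 100, 2900]);
translate([0, 4900, 0]) cube([6000, 100, 2900]);
translate([0, 100, 0]) cube([100, 4800, 2900]);
translate([5900, 100, 0]) cube([100, 4800, 2900]);
translate([4000, 100, 0]) cube([100, 2000, 2900]);
translate([4000, 3100, 0]) cube([100, 1800, 2900]);


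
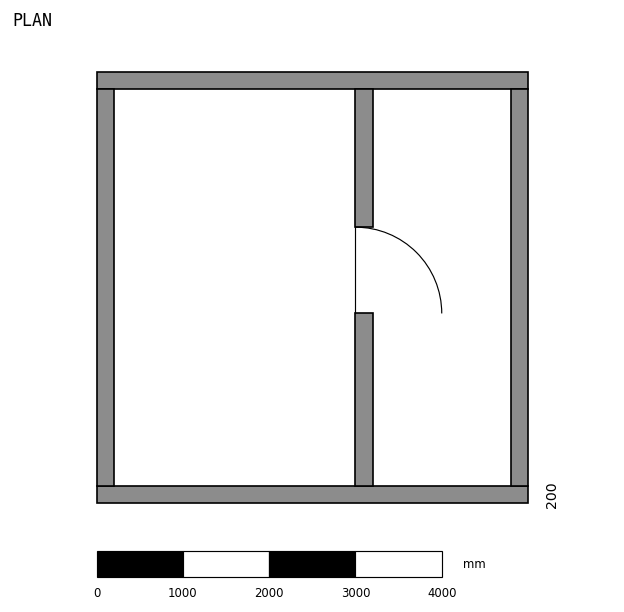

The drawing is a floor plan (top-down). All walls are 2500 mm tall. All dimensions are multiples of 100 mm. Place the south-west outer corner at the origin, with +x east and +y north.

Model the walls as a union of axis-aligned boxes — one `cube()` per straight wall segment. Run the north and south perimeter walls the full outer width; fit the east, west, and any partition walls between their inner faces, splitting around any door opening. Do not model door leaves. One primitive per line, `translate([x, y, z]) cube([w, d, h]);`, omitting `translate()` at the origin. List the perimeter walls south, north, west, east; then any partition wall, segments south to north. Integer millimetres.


cube([5000, 200, 2500]);
translate([0, 4800, 0]) cube([5000, 200, 2500]);
translate([0, 200, 0]) cube([200, 4600, 2500]);
translate([4800, 200, 0]) cube([200, 4600, 2500]);
translate([3000, 200, 0]) cube([200, 2000, 2500]);
translate([3000, 3200, 0]) cube([200, 1600, 2500]);


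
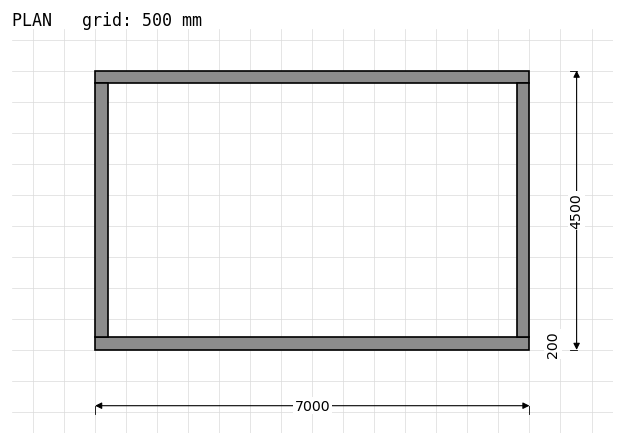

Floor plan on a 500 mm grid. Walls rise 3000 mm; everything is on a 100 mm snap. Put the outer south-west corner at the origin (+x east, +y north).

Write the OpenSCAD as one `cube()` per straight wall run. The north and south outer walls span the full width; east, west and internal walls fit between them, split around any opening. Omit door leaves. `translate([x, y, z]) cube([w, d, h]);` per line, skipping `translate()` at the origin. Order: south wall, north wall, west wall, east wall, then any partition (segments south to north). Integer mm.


cube([7000, 200, 3000]);
translate([0, 4300, 0]) cube([7000, 200, 3000]);
translate([0, 200, 0]) cube([200, 4100, 3000]);
translate([6800, 200, 0]) cube([200, 4100, 3000]);
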